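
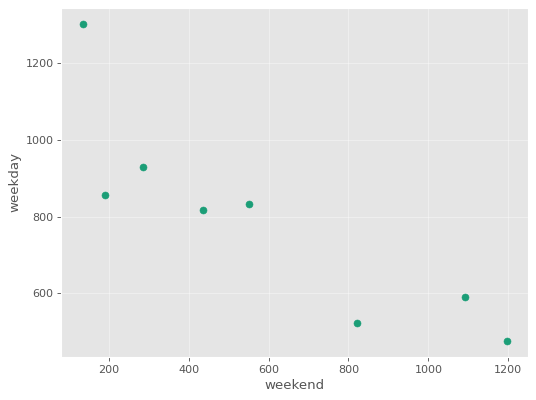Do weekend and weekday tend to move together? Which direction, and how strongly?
Points are negatively correlated; strong (|r| ≈ 0.9).

negative, strong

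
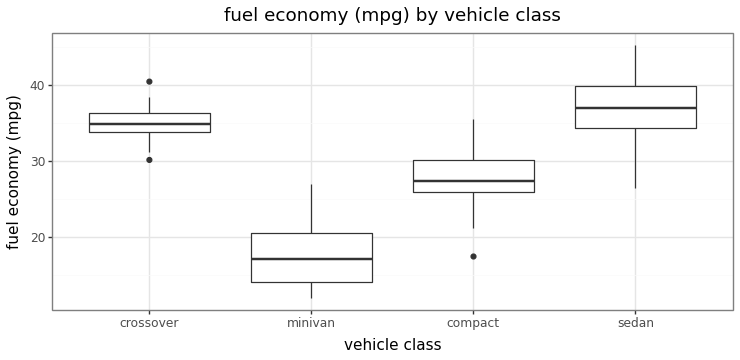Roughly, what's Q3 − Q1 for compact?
≈ 4

Q3 ≈ 30, Q1 ≈ 26; IQR ≈ 4.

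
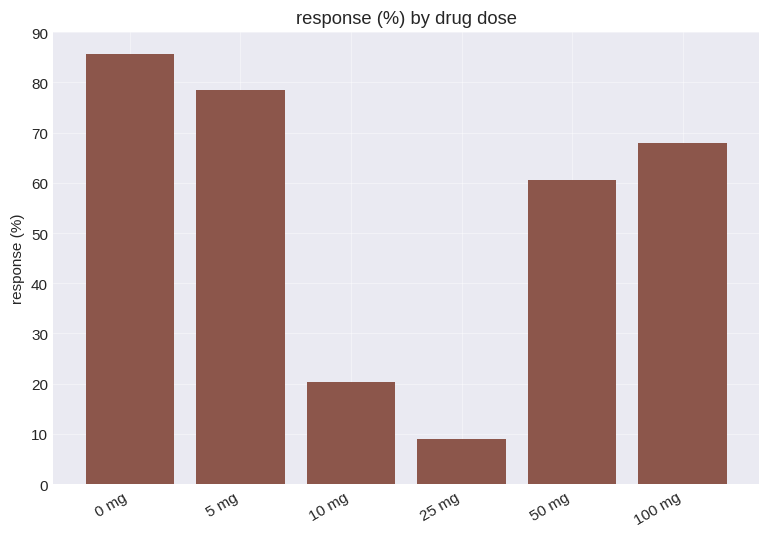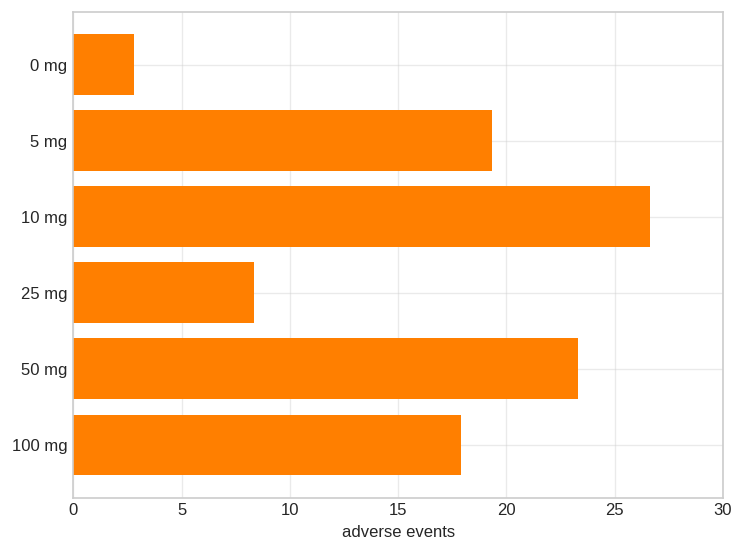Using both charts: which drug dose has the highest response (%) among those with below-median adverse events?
Chart 2 median adverse events ≈ 20; below-median drug doses: 0 mg, 25 mg, 100 mg. Among those, 0 mg has the highest response (%) (≈ 90).

0 mg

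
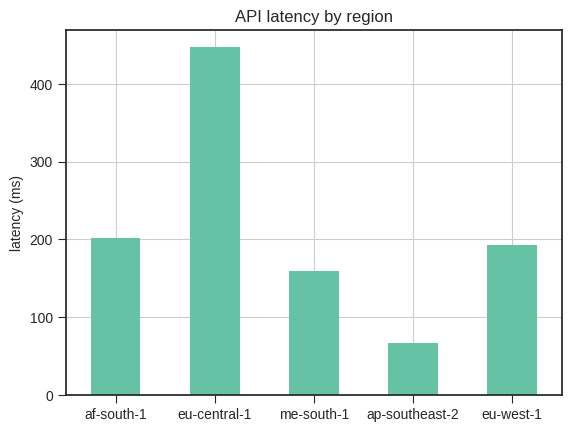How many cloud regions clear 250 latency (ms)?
1

Above 250: eu-central-1.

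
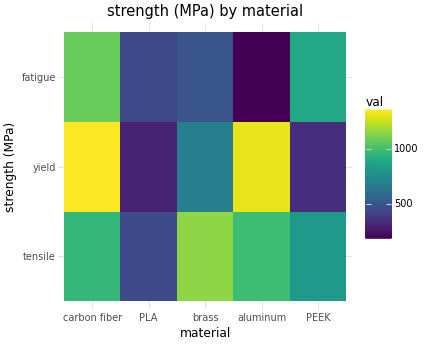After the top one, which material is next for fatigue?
Top 3 for fatigue: carbon fiber ≈ 1200, PEEK ≈ 800, brass ≈ 400.

PEEK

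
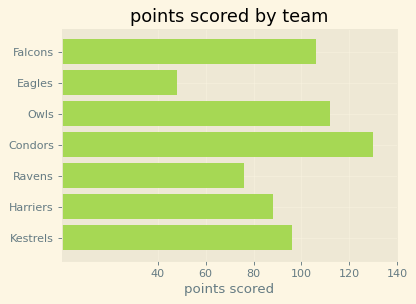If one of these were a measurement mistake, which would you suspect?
Eagles

Eagles ≈ 40; the rest sit between ≈ 80 and ≈ 120.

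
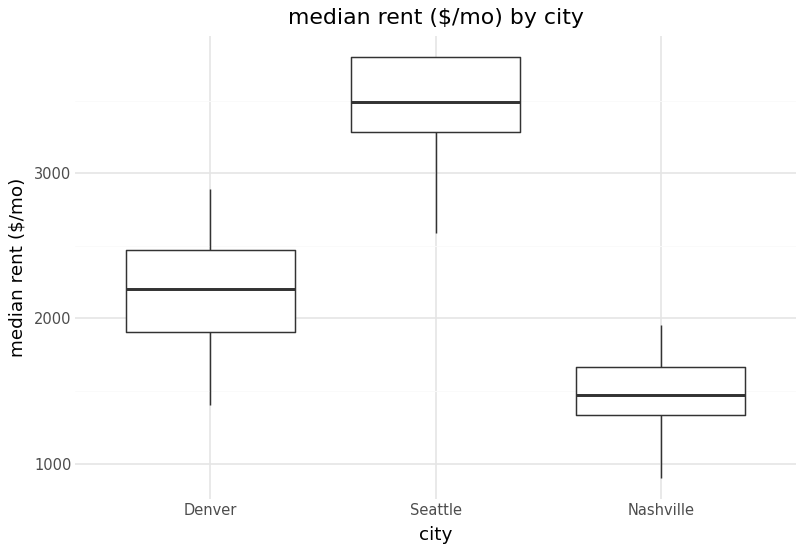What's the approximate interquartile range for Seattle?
Q3 ≈ 3800, Q1 ≈ 3200; IQR ≈ 600.

≈ 600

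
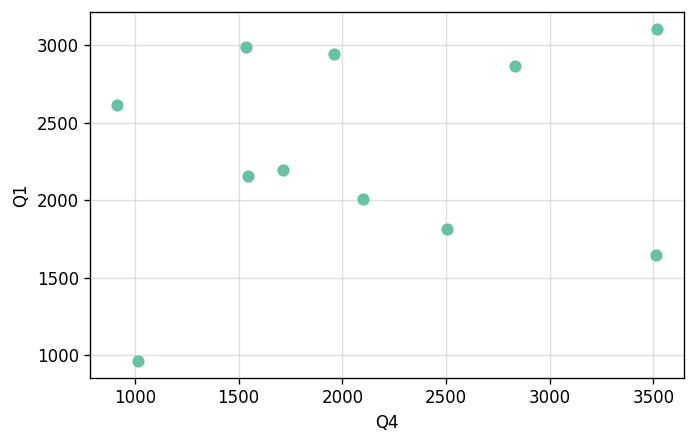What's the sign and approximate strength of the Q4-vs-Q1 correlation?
Points are roughly uncorrelated; weak (|r| ≈ 0.2).

no clear correlation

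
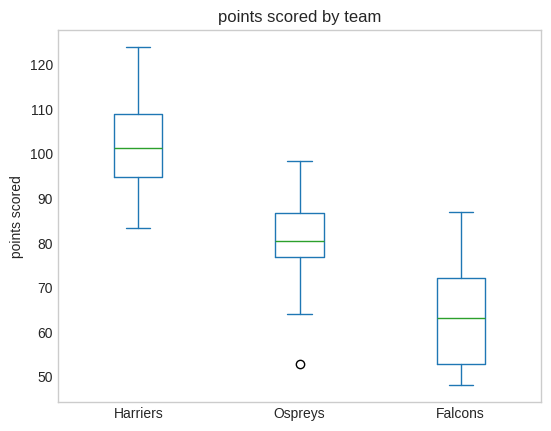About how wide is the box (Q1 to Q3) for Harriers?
Q3 ≈ 110, Q1 ≈ 95; IQR ≈ 15.

≈ 15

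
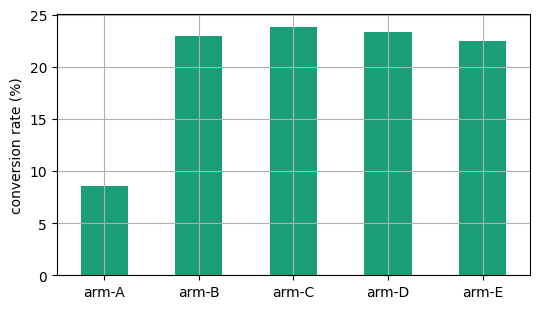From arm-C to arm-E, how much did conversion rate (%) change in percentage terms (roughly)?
≈ -8.3%

arm-C ≈ 24, arm-E ≈ 22; (22 − 24) / 24 ≈ -8.3%.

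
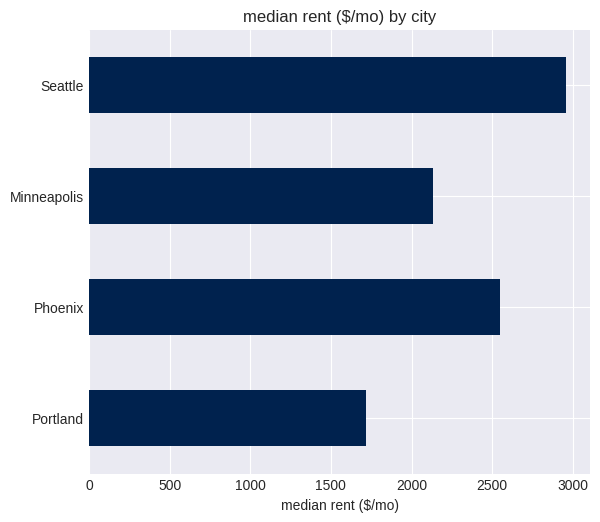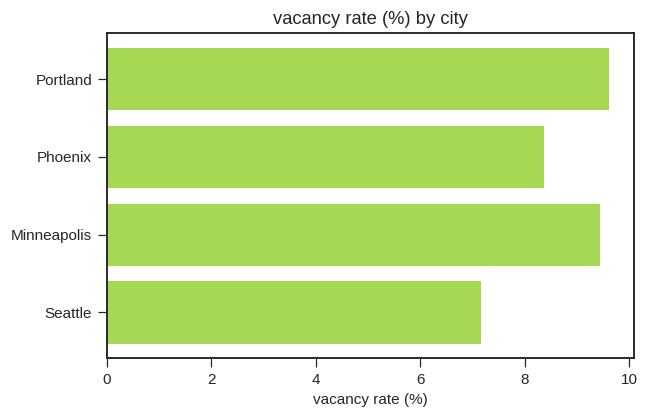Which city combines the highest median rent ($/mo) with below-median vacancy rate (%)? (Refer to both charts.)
Chart 2 median vacancy rate (%) ≈ 9; below-median cities: Phoenix, Seattle. Among those, Seattle has the highest median rent ($/mo) (≈ 3000).

Seattle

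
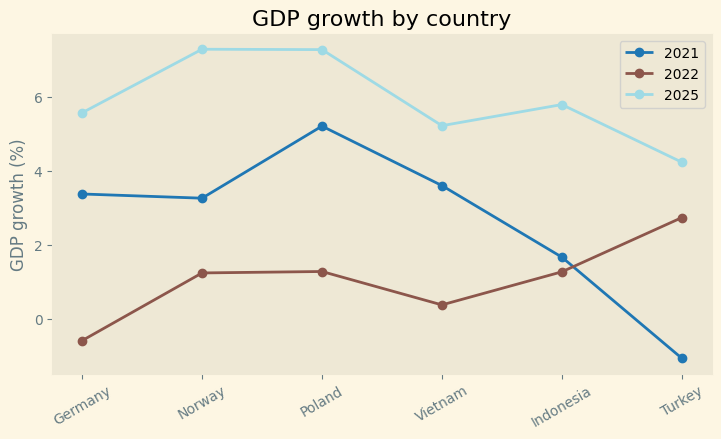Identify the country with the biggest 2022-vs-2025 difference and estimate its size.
Germany: 2022 ≈ -1, 2025 ≈ 6 → gap ≈ 7. Next-largest (Norway) is only ≈ 6.

Germany, ≈ 7 %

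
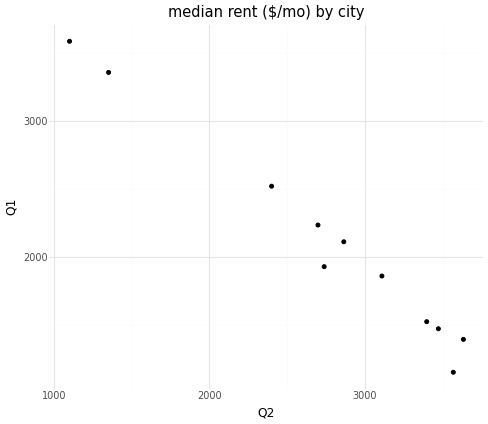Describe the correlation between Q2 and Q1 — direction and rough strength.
negative, strong

Points are negatively correlated; strong (|r| ≈ 1.0).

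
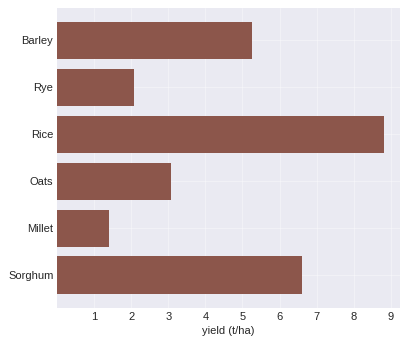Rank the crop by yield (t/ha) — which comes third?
Barley

Top 4: Rice ≈ 9, Sorghum ≈ 7, Barley ≈ 5, Oats ≈ 3.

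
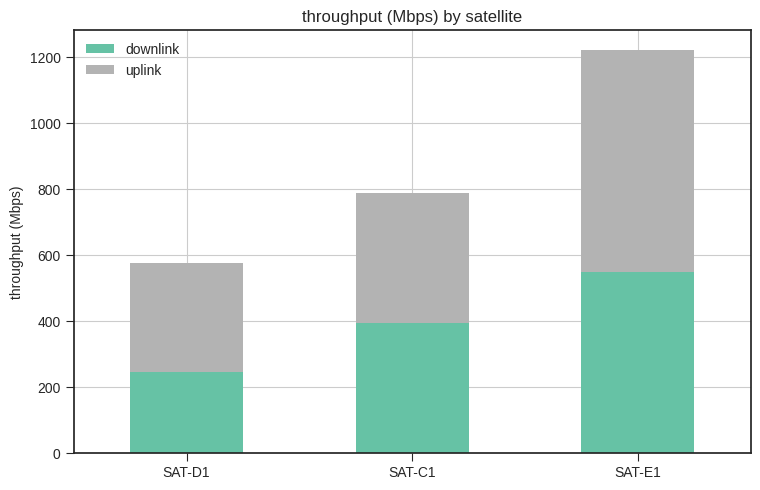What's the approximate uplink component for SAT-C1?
uplink top ≈ 800, bottom ≈ 400; segment ≈ 400.

≈ 400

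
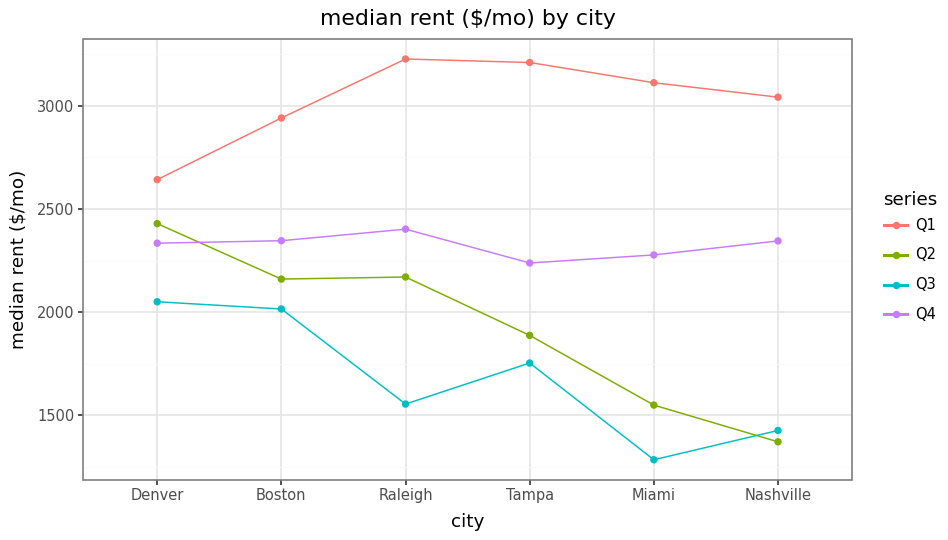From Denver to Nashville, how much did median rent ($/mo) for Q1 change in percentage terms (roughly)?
≈ +15.4%

Denver ≈ 2600, Nashville ≈ 3000; (3000 − 2600) / 2600 ≈ +15.4%.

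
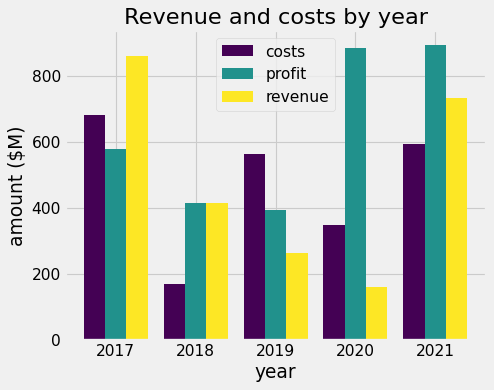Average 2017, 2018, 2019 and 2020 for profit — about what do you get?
≈ 575

(600 + 400 + 400 + 900) / 4 ≈ 575.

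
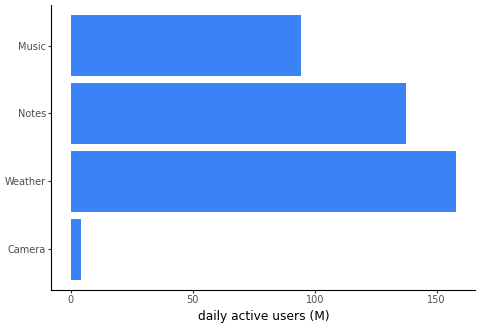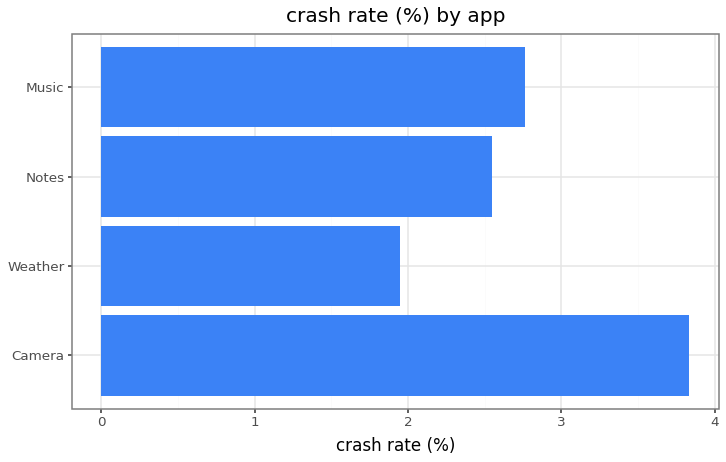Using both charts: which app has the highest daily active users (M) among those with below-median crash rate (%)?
Chart 2 median crash rate (%) ≈ 2.5; below-median apps: Weather, Notes. Among those, Weather has the highest daily active users (M) (≈ 160).

Weather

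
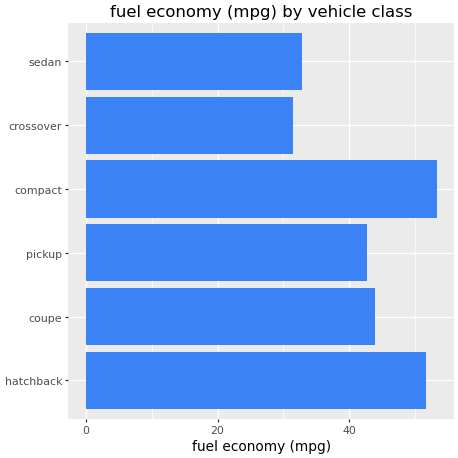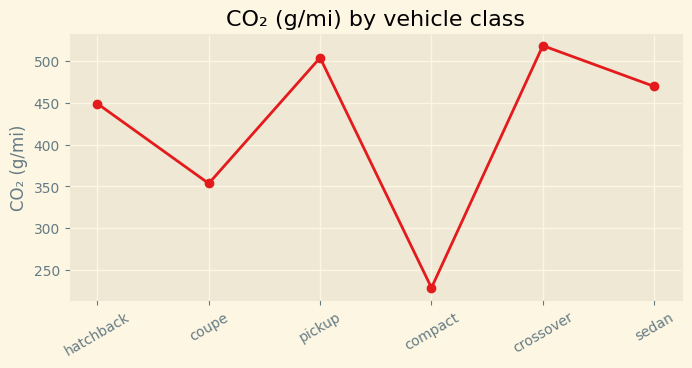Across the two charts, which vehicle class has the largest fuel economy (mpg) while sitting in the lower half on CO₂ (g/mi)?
Chart 2 median CO₂ (g/mi) ≈ 450; below-median vehicle classes: hatchback, coupe, compact. Among those, compact has the highest fuel economy (mpg) (≈ 55).

compact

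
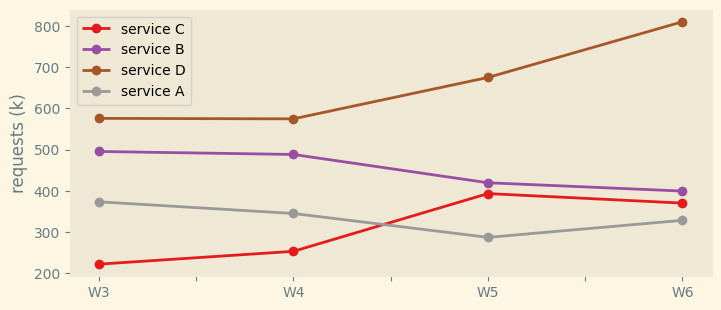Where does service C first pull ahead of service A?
W4: service C ≈ 250 vs service A ≈ 350 (not yet); W5: service C ≈ 400 vs service A ≈ 300 (first crossover).

W5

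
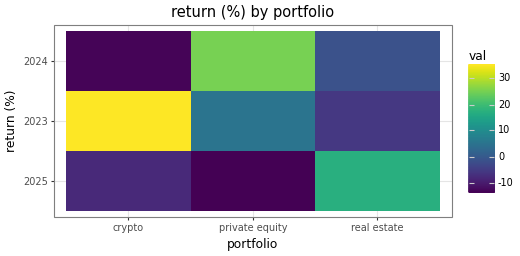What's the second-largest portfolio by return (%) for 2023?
Top 3 for 2023: crypto ≈ 35, private equity ≈ 5, real estate ≈ -5.

private equity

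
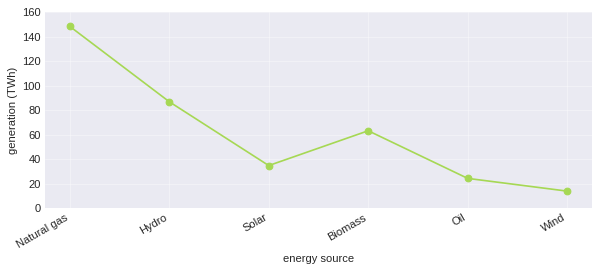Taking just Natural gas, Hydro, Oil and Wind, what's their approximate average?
(140 + 80 + 20 + 20) / 4 ≈ 65.

≈ 65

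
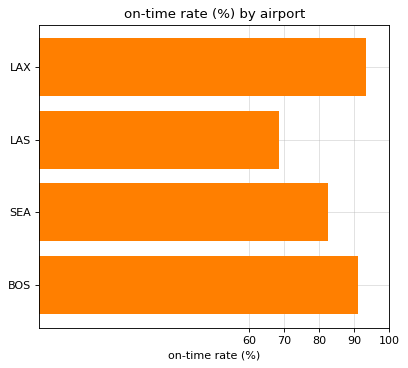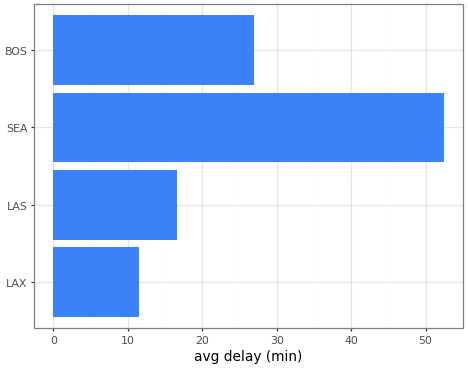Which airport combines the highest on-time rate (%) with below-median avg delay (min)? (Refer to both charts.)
Chart 2 median avg delay (min) ≈ 20; below-median airports: LAX, LAS. Among those, LAX has the highest on-time rate (%) (≈ 90).

LAX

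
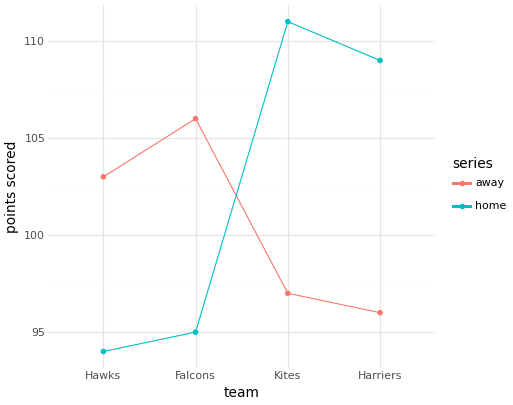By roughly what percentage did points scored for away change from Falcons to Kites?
Falcons ≈ 106, Kites ≈ 96; (96 − 106) / 106 ≈ -9.4%.

≈ -9.4%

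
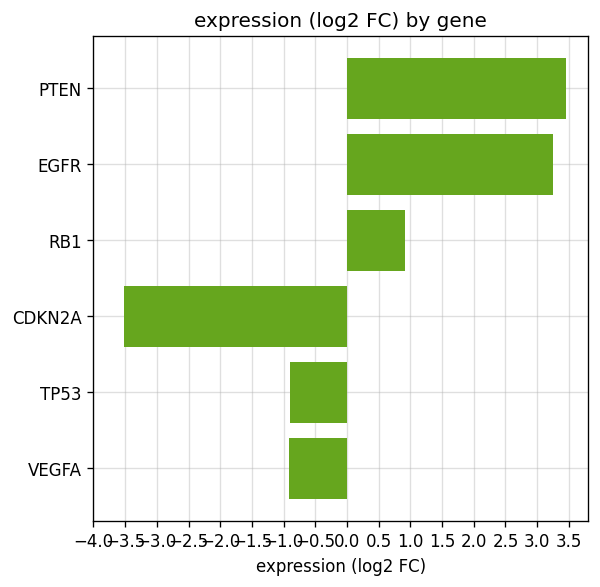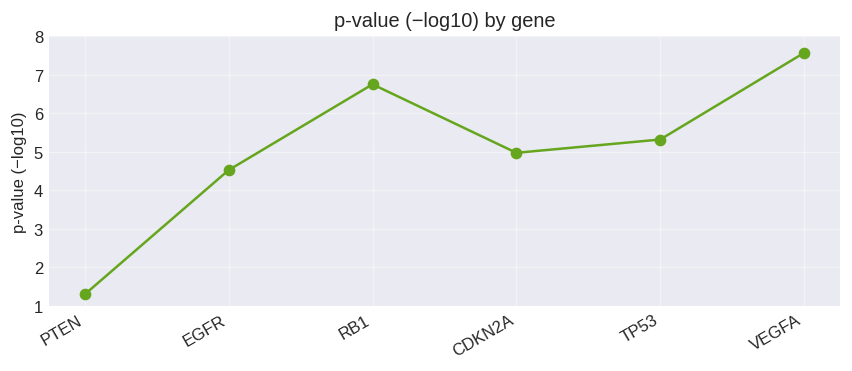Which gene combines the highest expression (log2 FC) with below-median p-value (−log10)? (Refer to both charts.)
PTEN

Chart 2 median p-value (−log10) ≈ 5; below-median genes: PTEN, EGFR, CDKN2A. Among those, PTEN has the highest expression (log2 FC) (≈ 3.5).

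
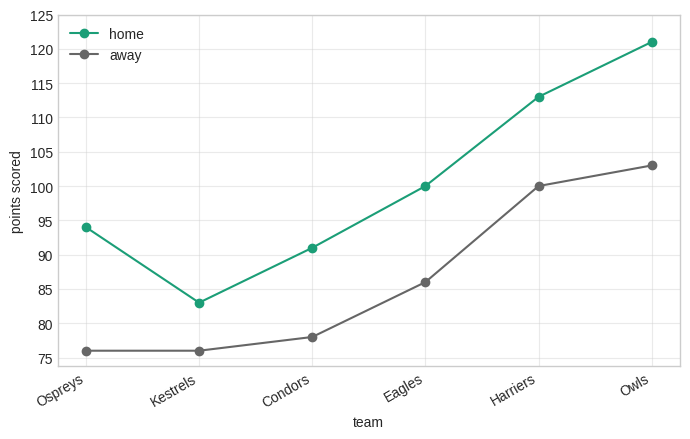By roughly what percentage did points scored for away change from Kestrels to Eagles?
≈ +13.3%

Kestrels ≈ 75, Eagles ≈ 85; (85 − 75) / 75 ≈ +13.3%.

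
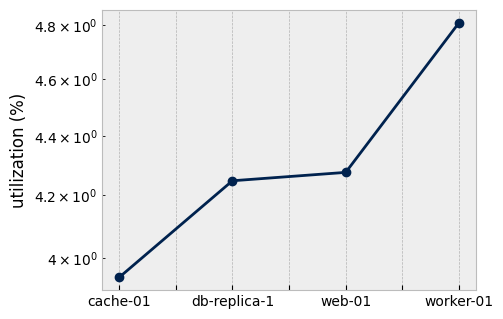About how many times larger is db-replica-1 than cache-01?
db-replica-1 ≈ 4.2, cache-01 ≈ 3.9; 4.2/3.9 ≈ 1.08.

≈ 1.08×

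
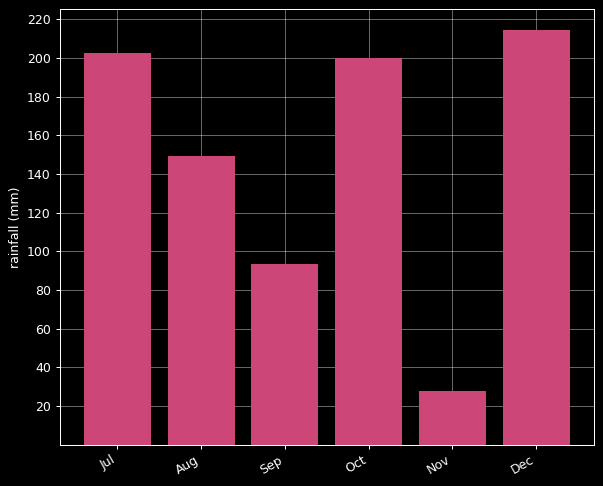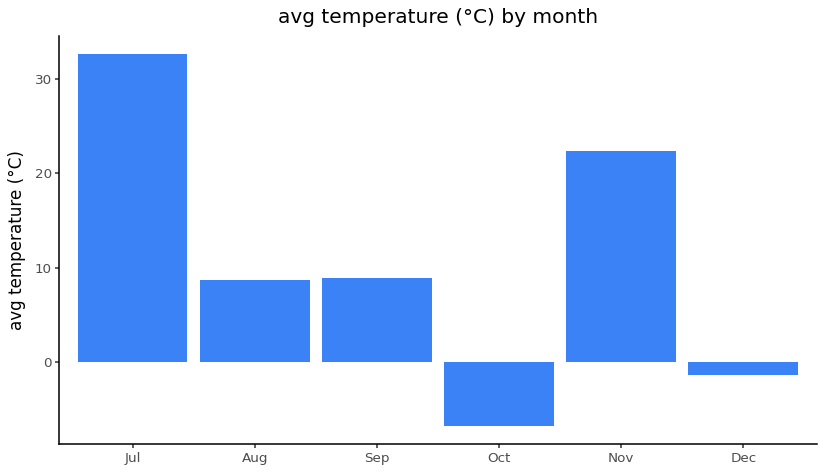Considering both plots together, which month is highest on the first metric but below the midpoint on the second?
Chart 2 median avg temperature (°C) ≈ 10; below-median months: Aug, Oct, Dec. Among those, Dec has the highest rainfall (mm) (≈ 220).

Dec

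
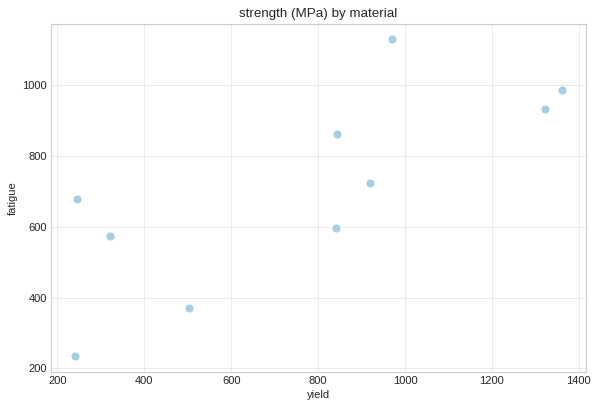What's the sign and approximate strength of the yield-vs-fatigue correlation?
positive, strong

Points are positively correlated; strong (|r| ≈ 0.8).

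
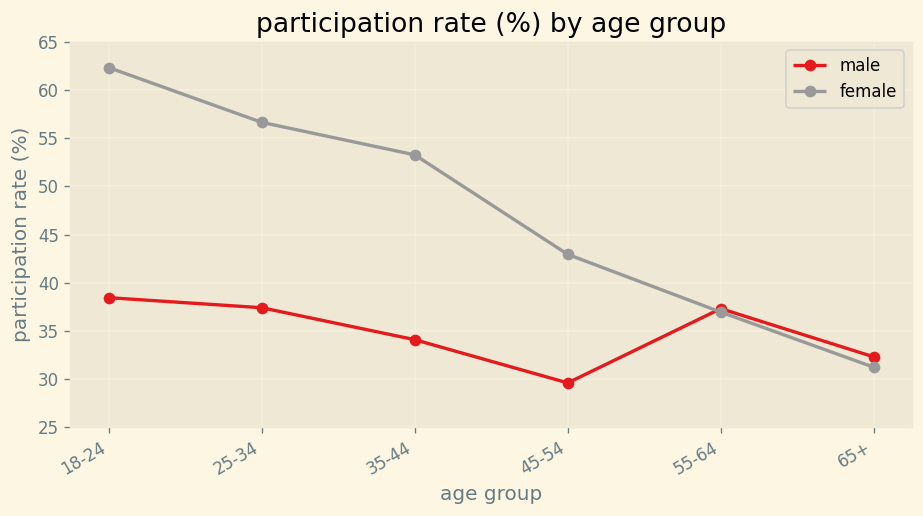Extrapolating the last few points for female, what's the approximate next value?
Last three: 45, 35, 30 → slope ≈ -7.5/step → next ≈ 22.5.

≈ 22.5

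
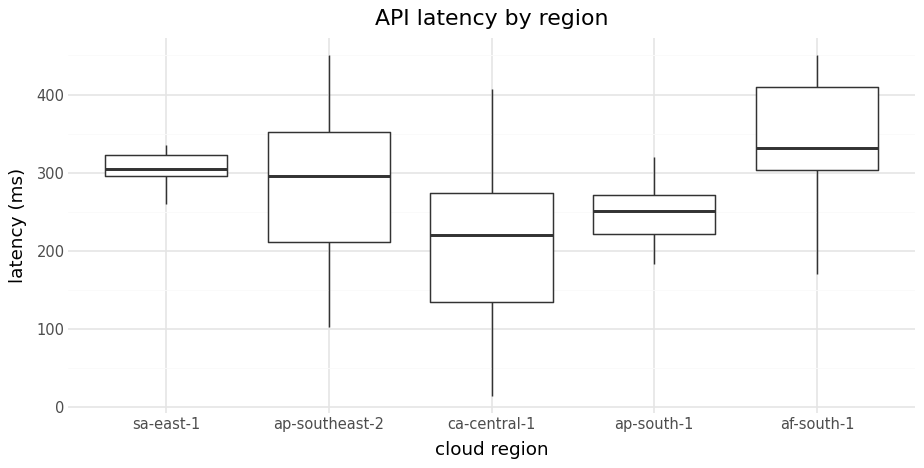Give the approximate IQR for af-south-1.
Q3 ≈ 420, Q1 ≈ 300; IQR ≈ 120.

≈ 120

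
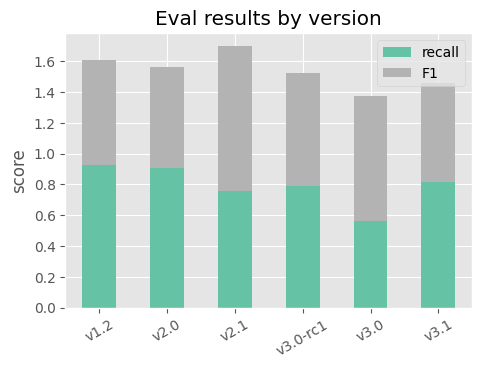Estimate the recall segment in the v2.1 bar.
≈ 0.8

recall top ≈ 0.8, bottom ≈ 0.0; segment ≈ 0.8.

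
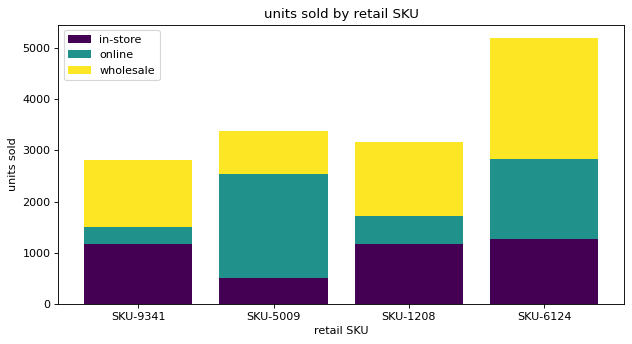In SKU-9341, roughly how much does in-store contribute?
≈ 1000

in-store top ≈ 1000, bottom ≈ 0; segment ≈ 1000.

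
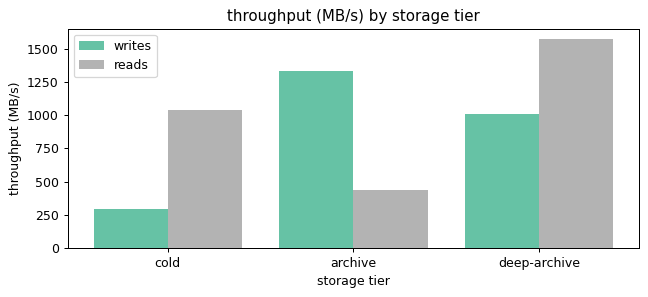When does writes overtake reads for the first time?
cold: writes ≈ 200 vs reads ≈ 1000 (not yet); archive: writes ≈ 1400 vs reads ≈ 400 (first crossover).

archive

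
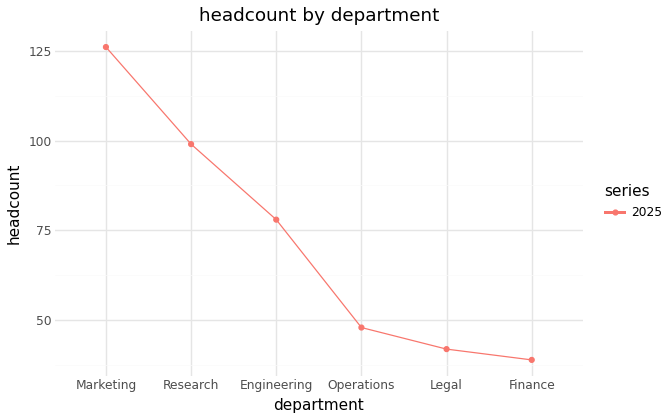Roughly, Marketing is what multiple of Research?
≈ 1.3×

Marketing ≈ 130, Research ≈ 100; 130/100 ≈ 1.3.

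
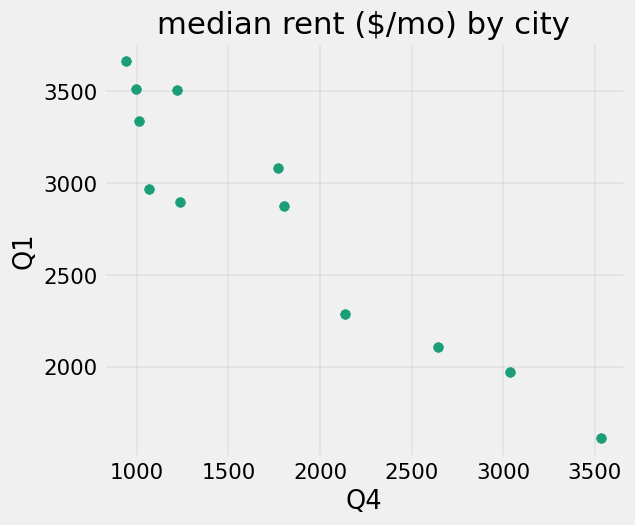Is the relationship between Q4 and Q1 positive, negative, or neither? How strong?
negative, strong

Points are negatively correlated; strong (|r| ≈ 0.9).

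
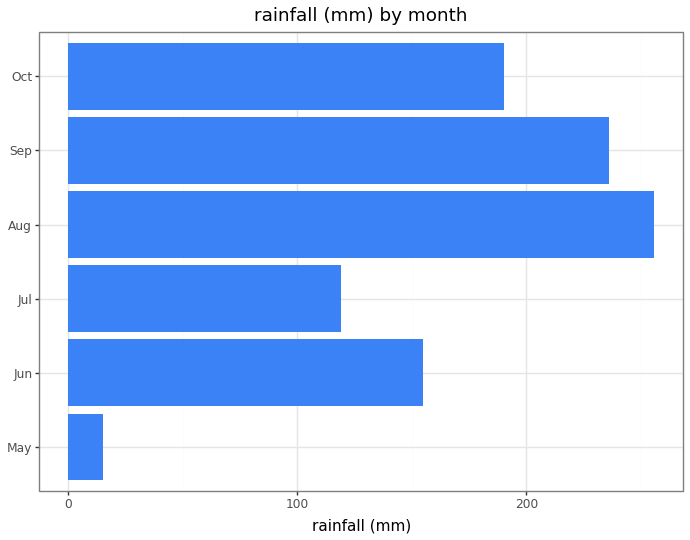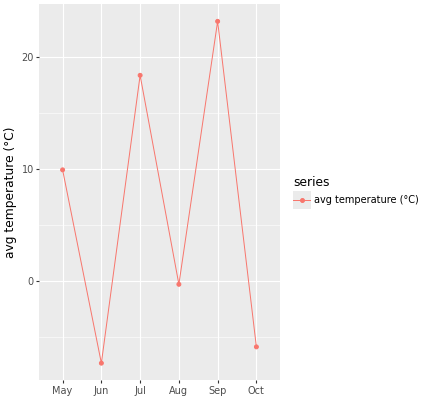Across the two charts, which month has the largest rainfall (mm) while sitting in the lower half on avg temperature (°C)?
Aug

Chart 2 median avg temperature (°C) ≈ 5; below-median months: Jun, Aug, Oct. Among those, Aug has the highest rainfall (mm) (≈ 250).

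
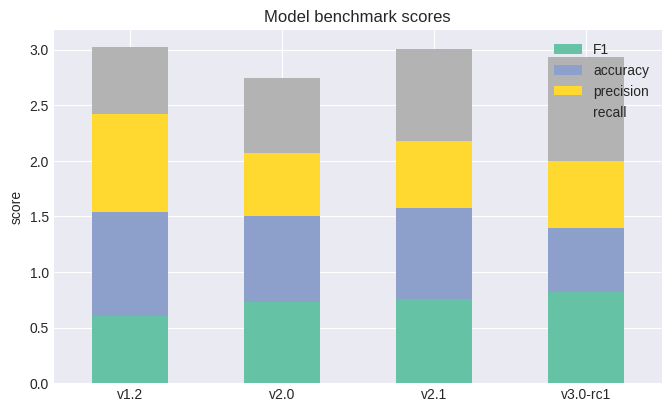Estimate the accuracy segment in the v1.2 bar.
≈ 1.0

accuracy top ≈ 1.5, bottom ≈ 0.5; segment ≈ 1.0.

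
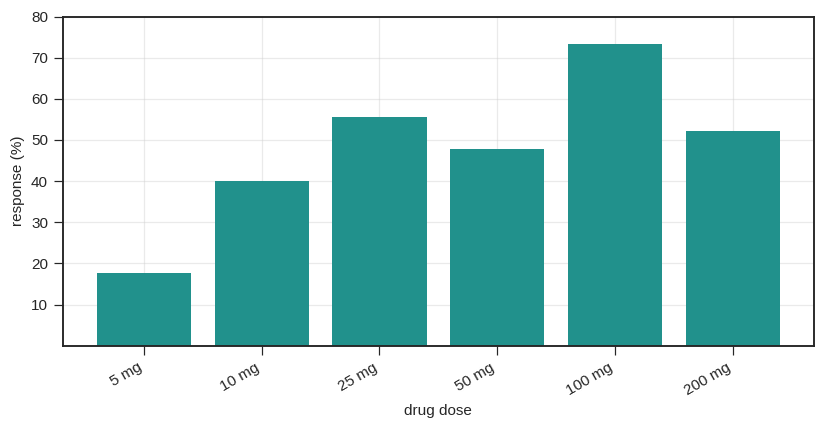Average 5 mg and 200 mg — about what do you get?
(20 + 50) / 2 ≈ 35.

≈ 35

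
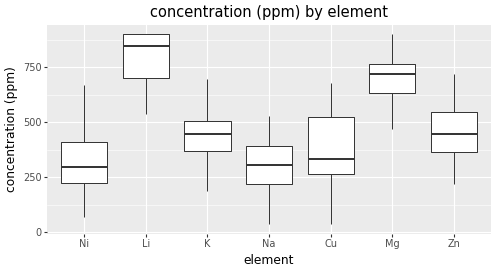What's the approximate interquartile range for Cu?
Q3 ≈ 500, Q1 ≈ 250; IQR ≈ 250.

≈ 250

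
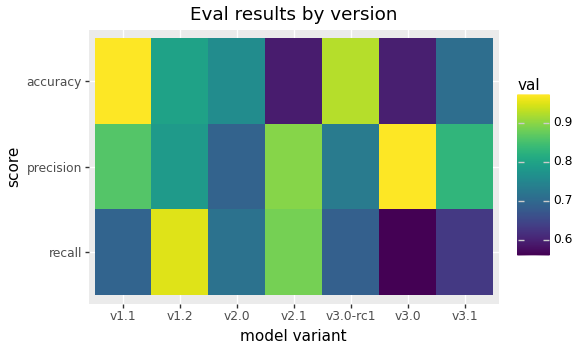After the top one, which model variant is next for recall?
Top 3 for recall: v1.2 ≈ 0.95, v2.1 ≈ 0.90, v2.0 ≈ 0.70.

v2.1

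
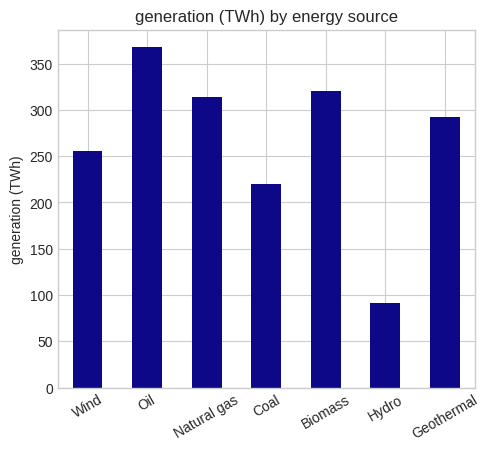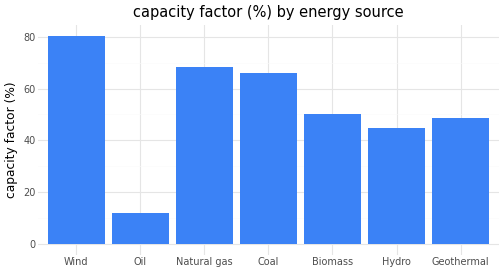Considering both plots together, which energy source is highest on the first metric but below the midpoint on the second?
Chart 2 median capacity factor (%) ≈ 50; below-median energy sources: Oil, Hydro, Geothermal. Among those, Oil has the highest generation (TWh) (≈ 350).

Oil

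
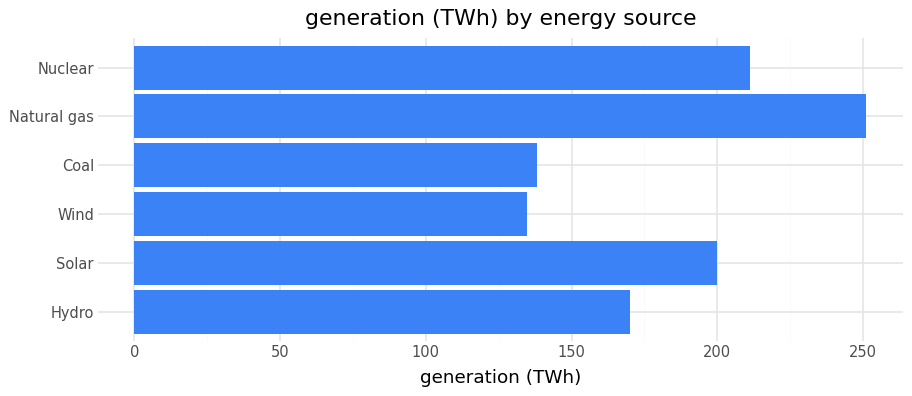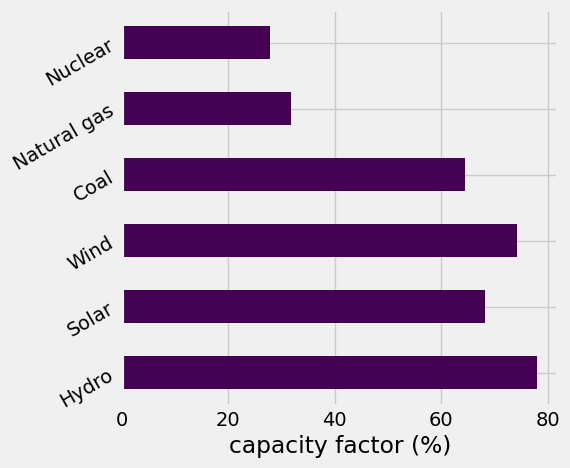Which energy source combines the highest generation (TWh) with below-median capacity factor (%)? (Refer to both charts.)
Natural gas

Chart 2 median capacity factor (%) ≈ 70; below-median energy sources: Coal, Natural gas, Nuclear. Among those, Natural gas has the highest generation (TWh) (≈ 250).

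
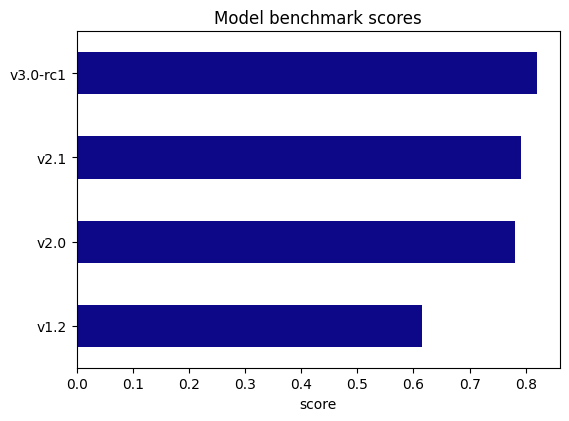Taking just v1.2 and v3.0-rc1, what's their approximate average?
≈ 0.7

(0.6 + 0.8) / 2 ≈ 0.7.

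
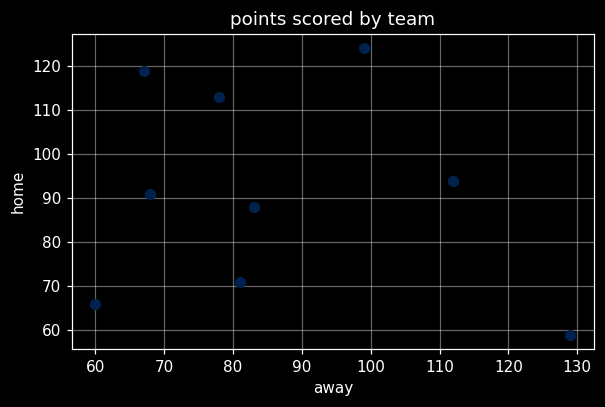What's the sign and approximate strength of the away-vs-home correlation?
no clear correlation

Points are roughly uncorrelated; weak (|r| ≈ 0.2).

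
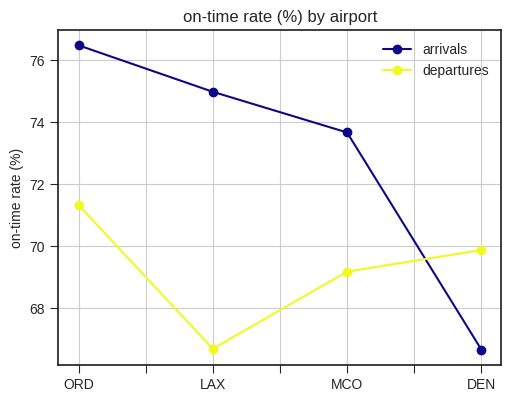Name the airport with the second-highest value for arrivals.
Top 3 for arrivals: ORD ≈ 76, LAX ≈ 75, MCO ≈ 74.

LAX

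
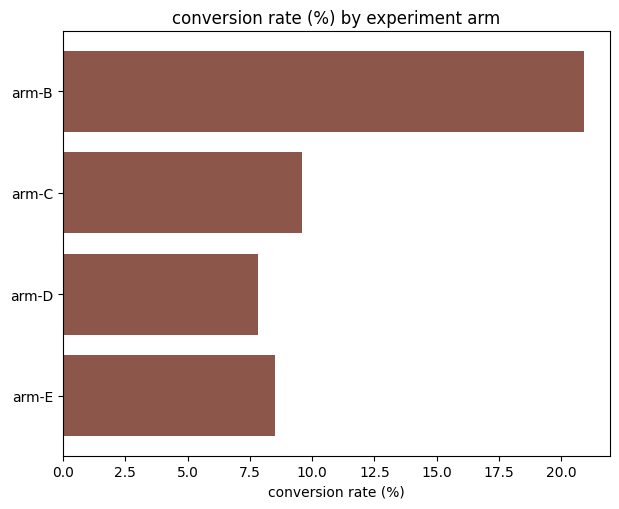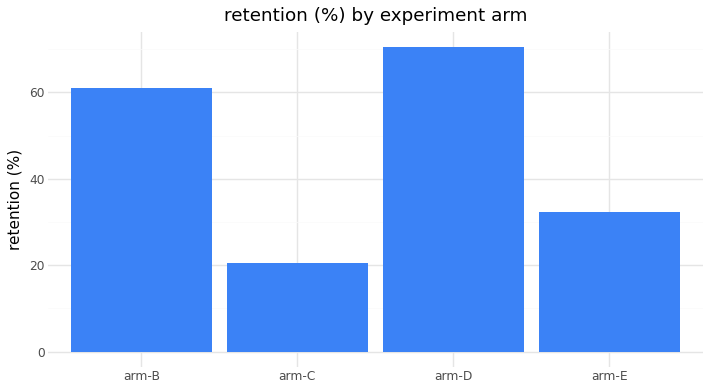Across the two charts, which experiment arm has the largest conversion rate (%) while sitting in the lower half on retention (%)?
arm-C

Chart 2 median retention (%) ≈ 50; below-median experiment arms: arm-C, arm-E. Among those, arm-C has the highest conversion rate (%) (≈ 10).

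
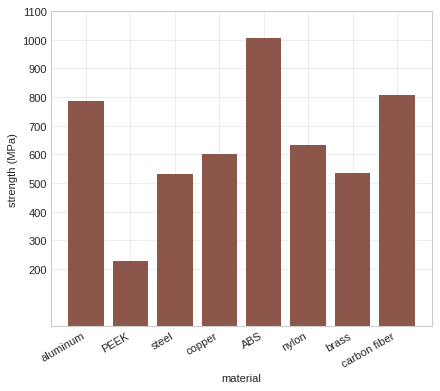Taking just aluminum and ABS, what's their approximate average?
(800 + 1000) / 2 ≈ 900.

≈ 900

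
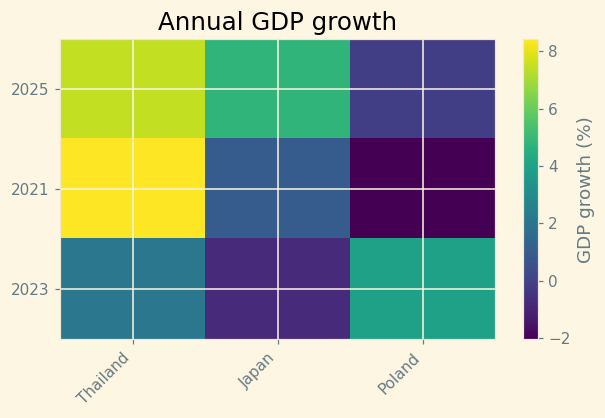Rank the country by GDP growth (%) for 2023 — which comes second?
Thailand

Top 3 for 2023: Poland ≈ 4, Thailand ≈ 2, Japan ≈ -1.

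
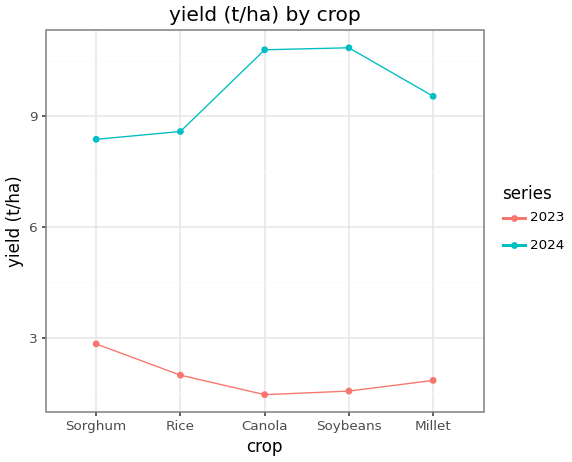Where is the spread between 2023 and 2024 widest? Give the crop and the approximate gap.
Canola: 2023 ≈ 1, 2024 ≈ 11 → gap ≈ 10. Next-largest (Soybeans) is only ≈ 9.

Canola, ≈ 10 t/ha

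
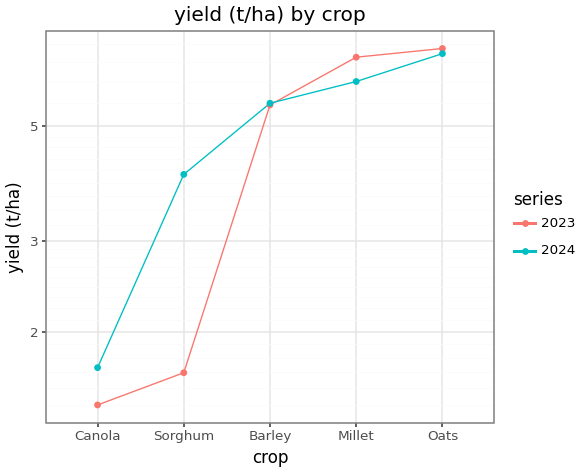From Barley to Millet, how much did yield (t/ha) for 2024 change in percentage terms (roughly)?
Barley ≈ 5.5, Millet ≈ 6.0; (6.0 − 5.5) / 5.5 ≈ +9.1%.

≈ +9.1%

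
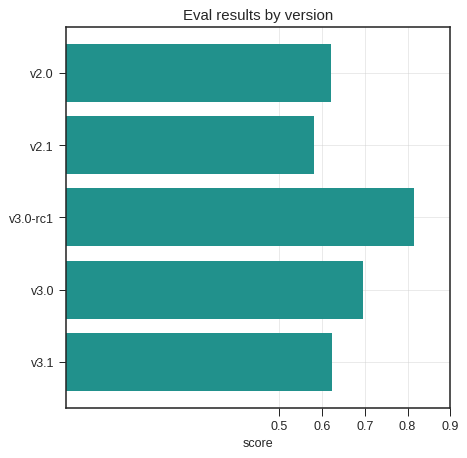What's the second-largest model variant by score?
Top 3: v3.0-rc1 ≈ 0.8, v3.0 ≈ 0.7, v3.1 ≈ 0.6.

v3.0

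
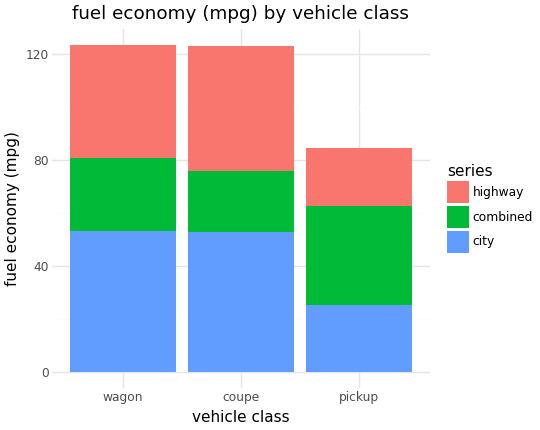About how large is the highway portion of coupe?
≈ 40

highway top ≈ 120, bottom ≈ 80; segment ≈ 40.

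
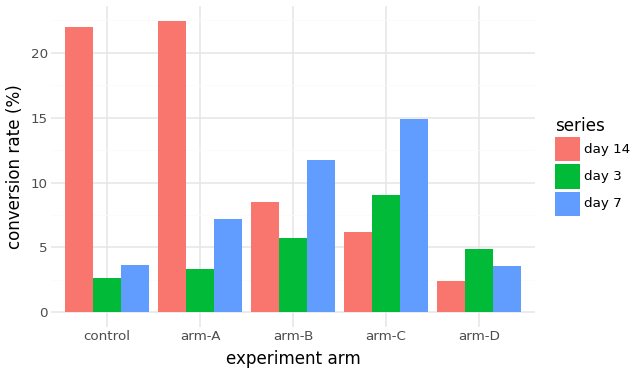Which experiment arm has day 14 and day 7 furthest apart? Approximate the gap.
control: day 14 ≈ 22, day 7 ≈ 4 → gap ≈ 18. Next-largest (arm-A) is only ≈ 14.

control, ≈ 18 %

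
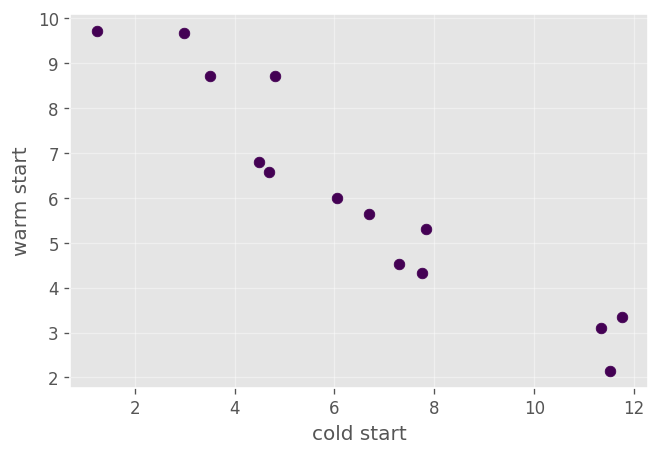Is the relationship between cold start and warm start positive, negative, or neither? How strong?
Points are negatively correlated; strong (|r| ≈ 0.9).

negative, strong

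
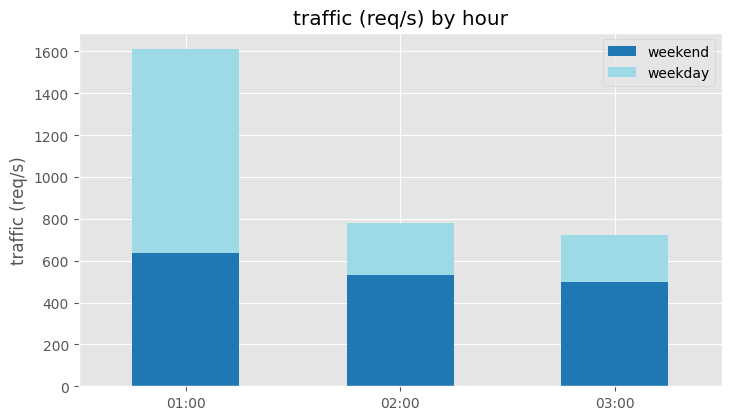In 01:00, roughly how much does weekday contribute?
weekday top ≈ 1600, bottom ≈ 600; segment ≈ 1000.

≈ 1000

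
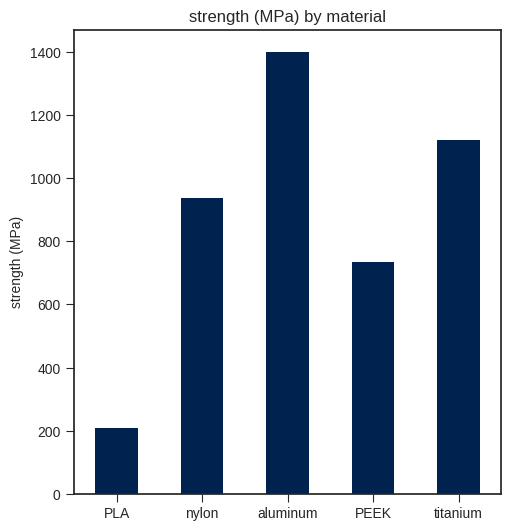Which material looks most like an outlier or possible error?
PLA ≈ 200; the rest sit between ≈ 800 and ≈ 1400.

PLA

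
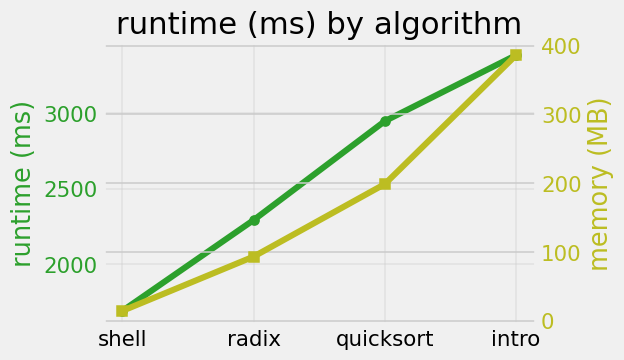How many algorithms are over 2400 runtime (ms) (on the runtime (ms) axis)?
2

Above 2400: quicksort, intro.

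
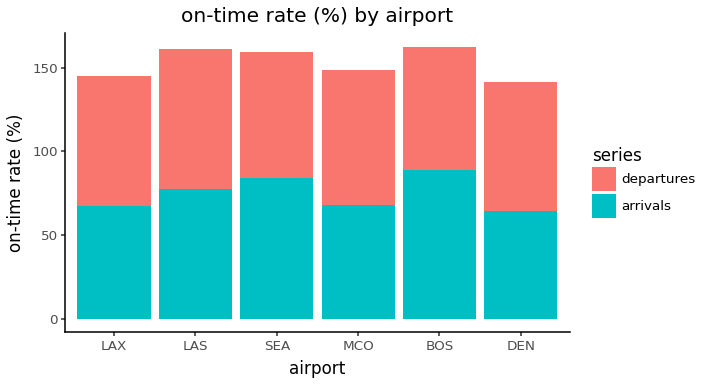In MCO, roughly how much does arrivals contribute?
arrivals top ≈ 60, bottom ≈ 0; segment ≈ 60.

≈ 60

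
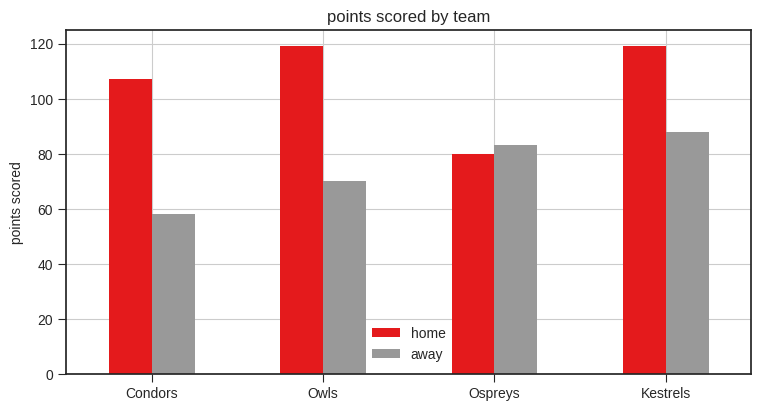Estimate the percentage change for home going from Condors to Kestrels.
≈ +9.1%

Condors ≈ 110, Kestrels ≈ 120; (120 − 110) / 110 ≈ +9.1%.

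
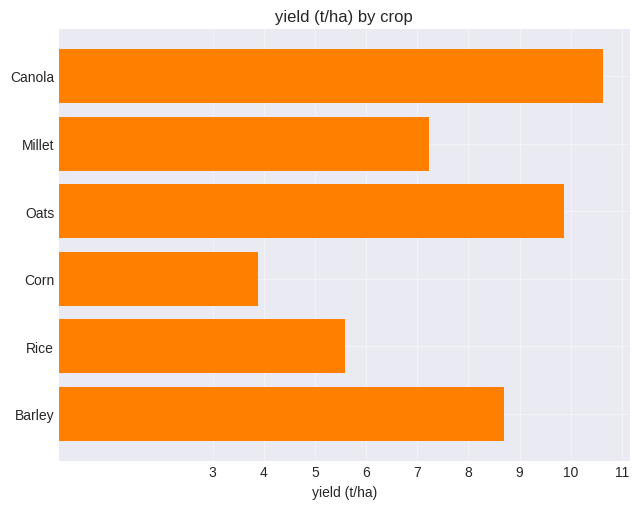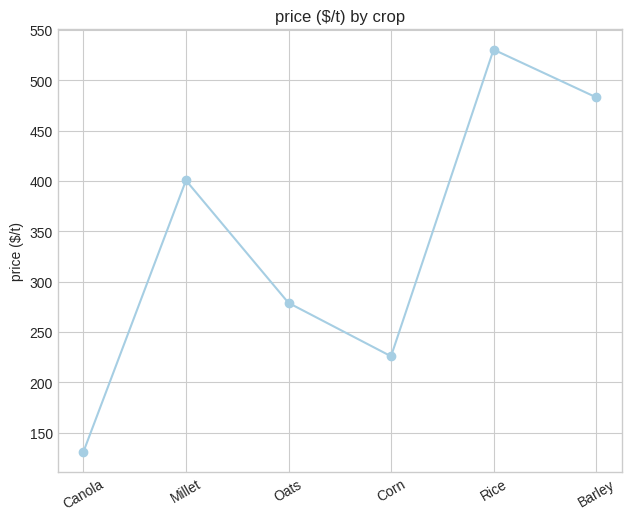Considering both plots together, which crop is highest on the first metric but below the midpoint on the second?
Canola

Chart 2 median price ($/t) ≈ 350; below-median crops: Canola, Oats, Corn. Among those, Canola has the highest yield (t/ha) (≈ 11).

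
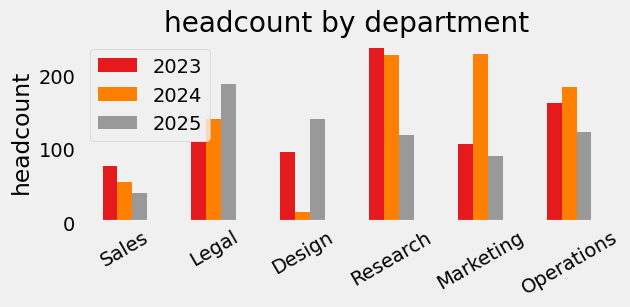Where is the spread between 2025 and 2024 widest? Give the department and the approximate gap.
Marketing: 2025 ≈ 80, 2024 ≈ 220 → gap ≈ 140. Next-largest (Design) is only ≈ 120.

Marketing, ≈ 140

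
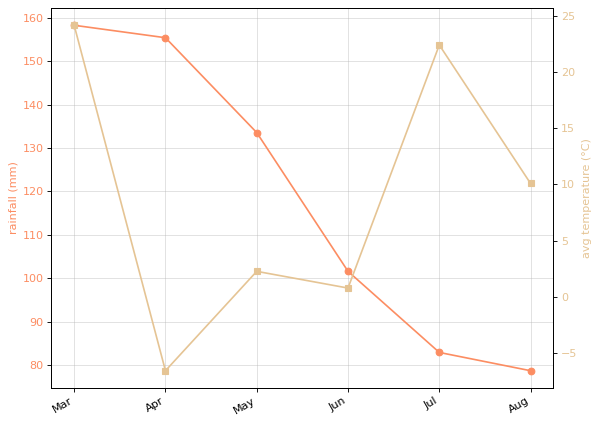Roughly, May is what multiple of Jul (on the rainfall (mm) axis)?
May ≈ 130, Jul ≈ 80; 130/80 ≈ 1.62.

≈ 1.62×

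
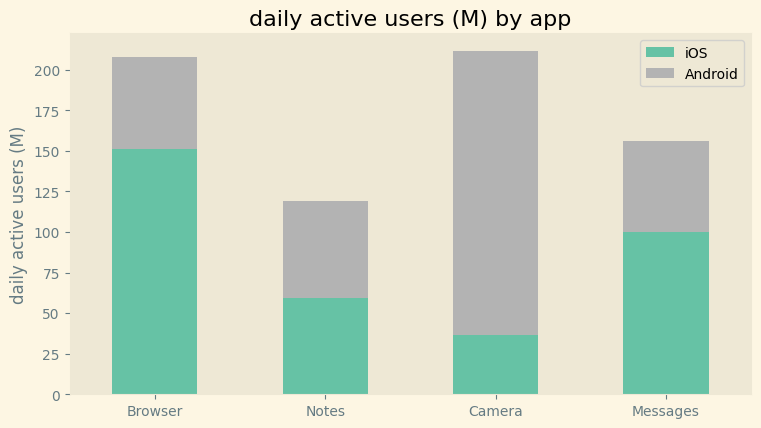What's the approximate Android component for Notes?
Android top ≈ 120, bottom ≈ 60; segment ≈ 60.

≈ 60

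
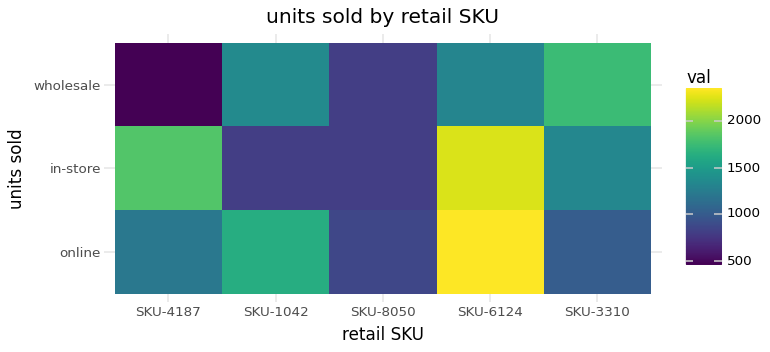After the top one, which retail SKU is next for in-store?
SKU-4187

Top 3 for in-store: SKU-6124 ≈ 2200, SKU-4187 ≈ 1800, SKU-3310 ≈ 1400.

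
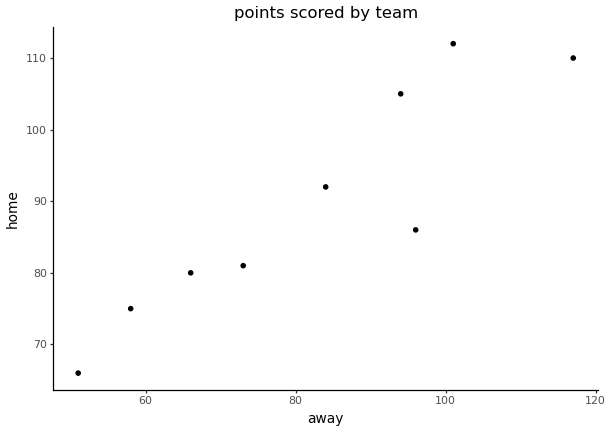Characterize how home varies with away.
Points are positively correlated; strong (|r| ≈ 0.9).

positive, strong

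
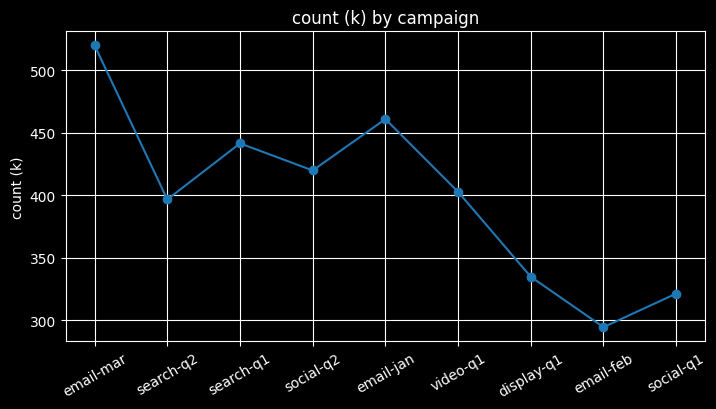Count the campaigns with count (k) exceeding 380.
Above 380: email-mar, search-q2, search-q1, social-q2, email-jan, video-q1.

6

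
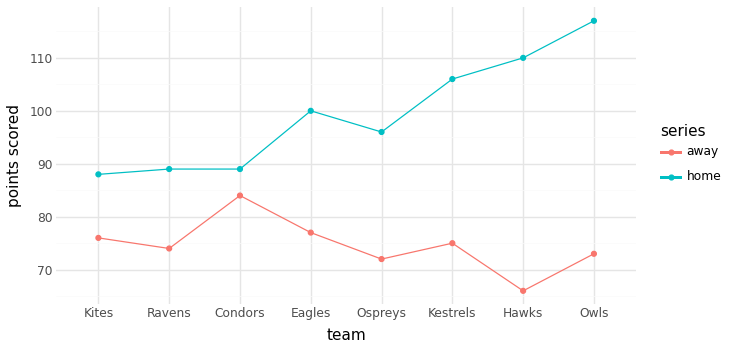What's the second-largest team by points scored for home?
Top 3 for home: Owls ≈ 115, Hawks ≈ 110, Kestrels ≈ 105.

Hawks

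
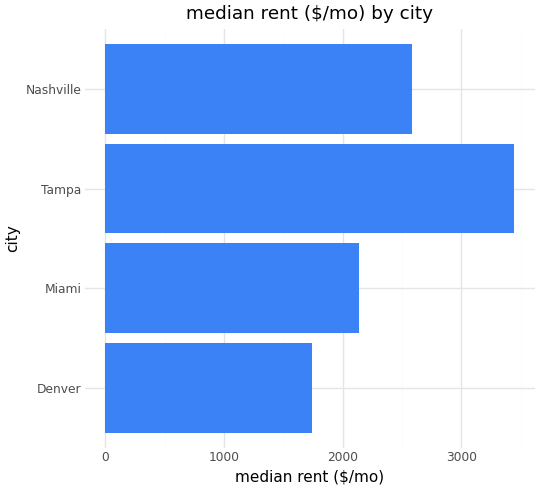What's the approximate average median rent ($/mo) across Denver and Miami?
(1500 + 2000) / 2 ≈ 1750.

≈ 1750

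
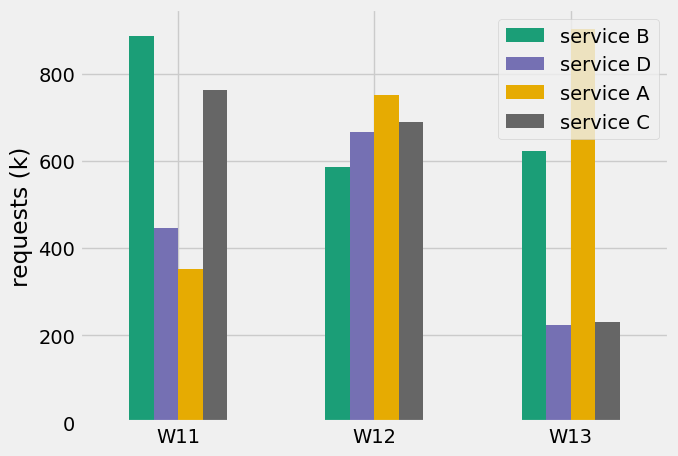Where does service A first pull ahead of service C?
W11: service A ≈ 400 vs service C ≈ 800 (not yet); W12: service A ≈ 800 vs service C ≈ 700 (first crossover).

W12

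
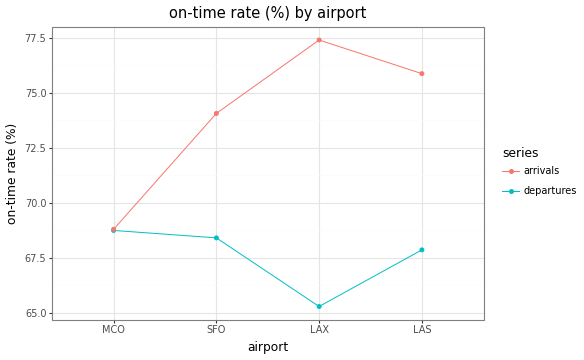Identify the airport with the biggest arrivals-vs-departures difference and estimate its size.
LAX: arrivals ≈ 78, departures ≈ 66 → gap ≈ 12. Next-largest (LAS) is only ≈ 8.

LAX, ≈ 12 %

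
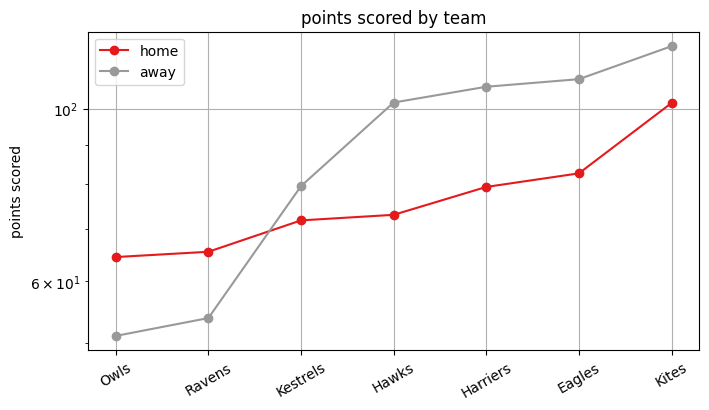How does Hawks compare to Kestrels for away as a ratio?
≈ 1.25×

Hawks ≈ 100, Kestrels ≈ 80; 100/80 ≈ 1.25.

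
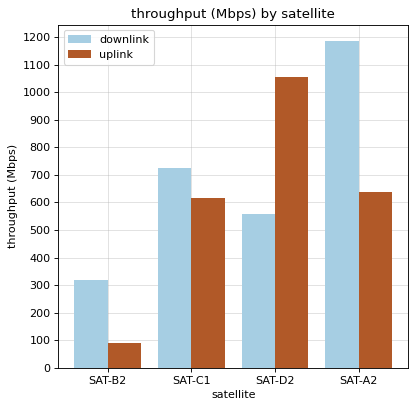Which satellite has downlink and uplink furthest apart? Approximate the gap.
SAT-A2, ≈ 600 Mbps

SAT-A2: downlink ≈ 1200, uplink ≈ 600 → gap ≈ 600. Next-largest (SAT-D2) is only ≈ 500.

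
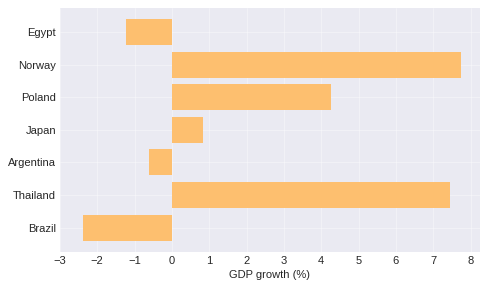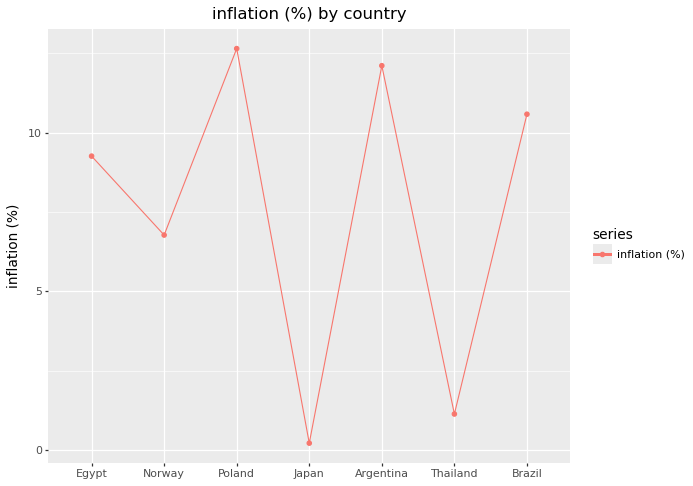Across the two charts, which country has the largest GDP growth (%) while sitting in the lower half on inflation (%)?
Norway

Chart 2 median inflation (%) ≈ 10; below-median countries: Norway, Japan, Thailand. Among those, Norway has the highest GDP growth (%) (≈ 8).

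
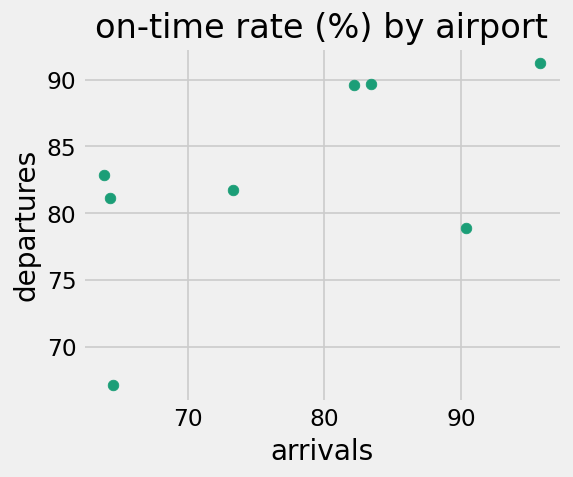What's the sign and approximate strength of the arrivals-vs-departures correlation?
Points are positively correlated; moderate (|r| ≈ 0.6).

positive, moderate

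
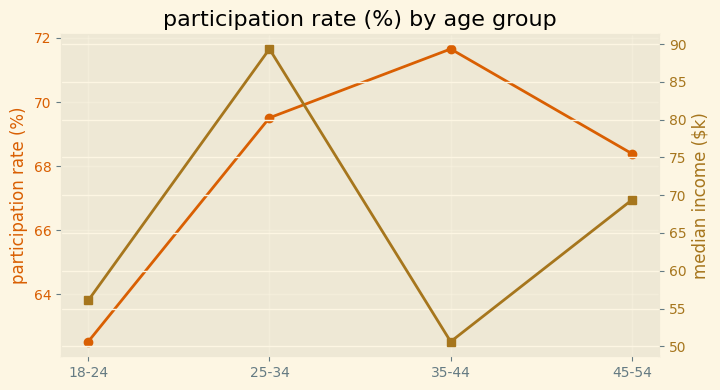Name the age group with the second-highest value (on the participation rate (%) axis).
Top 3 (on the participation rate (%) axis): 35-44 ≈ 72, 25-34 ≈ 70, 45-54 ≈ 68.

25-34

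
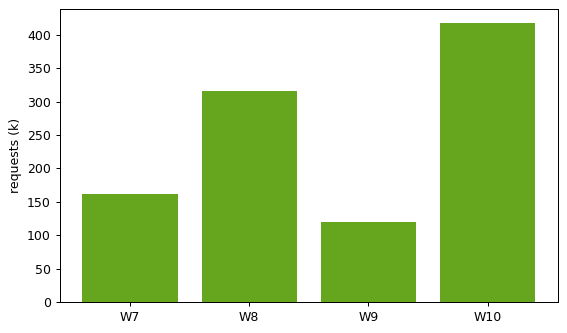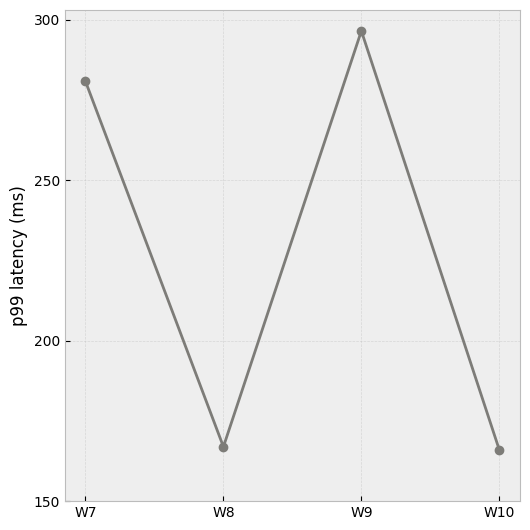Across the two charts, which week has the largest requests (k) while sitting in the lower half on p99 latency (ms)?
W10

Chart 2 median p99 latency (ms) ≈ 200; below-median weeks: W8, W10. Among those, W10 has the highest requests (k) (≈ 400).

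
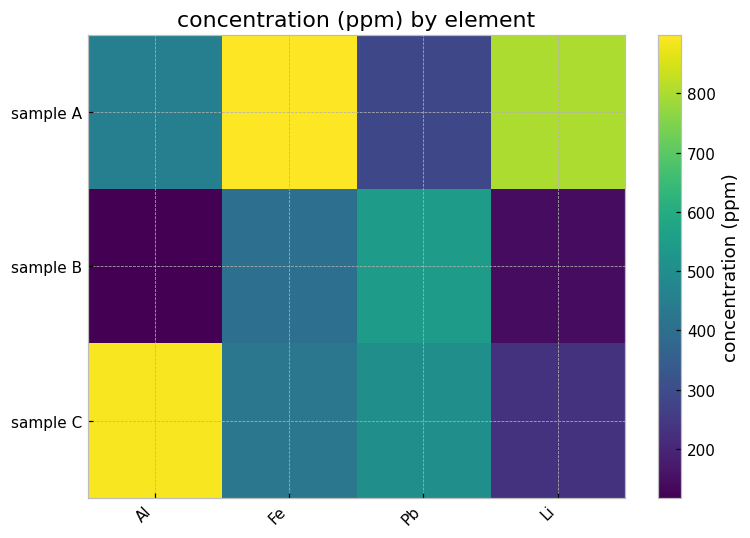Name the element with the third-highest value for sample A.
Al

Top 4 for sample A: Fe ≈ 900, Li ≈ 800, Al ≈ 500, Pb ≈ 300.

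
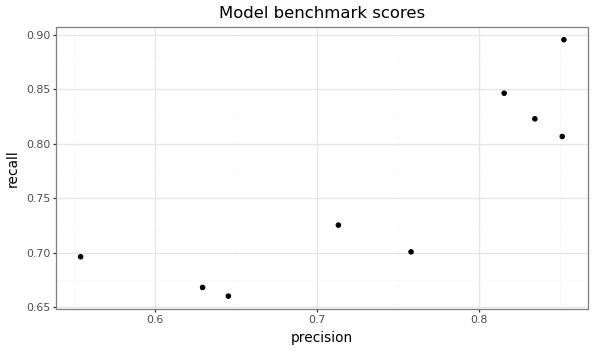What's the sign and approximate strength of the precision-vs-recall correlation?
positive, strong

Points are positively correlated; strong (|r| ≈ 0.9).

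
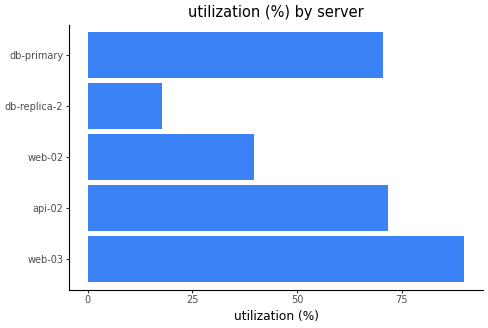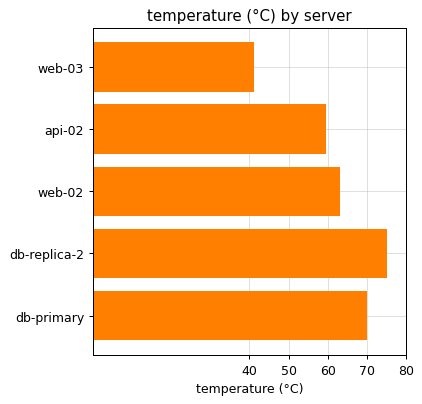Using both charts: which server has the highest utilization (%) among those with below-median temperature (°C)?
Chart 2 median temperature (°C) ≈ 60; below-median servers: web-03, api-02. Among those, web-03 has the highest utilization (%) (≈ 90).

web-03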